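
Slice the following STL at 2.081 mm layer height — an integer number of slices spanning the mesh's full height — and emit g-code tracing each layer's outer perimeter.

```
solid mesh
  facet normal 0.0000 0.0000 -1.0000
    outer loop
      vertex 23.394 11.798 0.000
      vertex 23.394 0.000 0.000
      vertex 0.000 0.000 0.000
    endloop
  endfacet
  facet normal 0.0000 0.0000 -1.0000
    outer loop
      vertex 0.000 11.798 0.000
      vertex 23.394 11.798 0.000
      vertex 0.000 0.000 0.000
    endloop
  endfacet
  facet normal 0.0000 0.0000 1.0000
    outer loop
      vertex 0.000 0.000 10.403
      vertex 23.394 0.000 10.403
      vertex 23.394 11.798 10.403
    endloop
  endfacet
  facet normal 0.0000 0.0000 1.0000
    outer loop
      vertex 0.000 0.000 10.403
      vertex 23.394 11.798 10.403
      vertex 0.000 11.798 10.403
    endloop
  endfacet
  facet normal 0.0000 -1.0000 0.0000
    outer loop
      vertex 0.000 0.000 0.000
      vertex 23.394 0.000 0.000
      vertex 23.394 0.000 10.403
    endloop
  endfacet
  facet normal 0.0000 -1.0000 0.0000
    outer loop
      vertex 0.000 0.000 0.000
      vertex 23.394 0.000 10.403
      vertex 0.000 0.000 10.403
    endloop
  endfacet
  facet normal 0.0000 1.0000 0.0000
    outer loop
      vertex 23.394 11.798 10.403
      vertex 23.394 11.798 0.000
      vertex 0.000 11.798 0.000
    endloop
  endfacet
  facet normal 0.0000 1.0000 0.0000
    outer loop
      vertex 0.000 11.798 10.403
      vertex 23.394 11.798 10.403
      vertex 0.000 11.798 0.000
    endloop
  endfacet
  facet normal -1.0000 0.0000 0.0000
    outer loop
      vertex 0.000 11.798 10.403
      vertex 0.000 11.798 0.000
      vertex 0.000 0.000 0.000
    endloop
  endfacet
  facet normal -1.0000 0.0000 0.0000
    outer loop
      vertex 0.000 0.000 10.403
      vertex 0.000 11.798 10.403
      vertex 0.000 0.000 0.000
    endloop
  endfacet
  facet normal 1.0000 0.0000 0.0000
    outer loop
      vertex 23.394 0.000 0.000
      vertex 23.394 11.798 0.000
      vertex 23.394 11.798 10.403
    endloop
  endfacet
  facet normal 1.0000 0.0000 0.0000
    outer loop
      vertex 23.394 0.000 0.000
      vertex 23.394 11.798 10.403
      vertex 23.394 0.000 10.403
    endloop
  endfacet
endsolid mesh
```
; perimeter-only toolpath
G21 ; units = mm
G90 ; absolute positioning
G28 ; home
; layer 1
G0 Z2.081
G0 X0.000 Y0.000
G1 X23.394 Y0.000
G1 X23.394 Y11.798
G1 X0.000 Y11.798
G1 X0.000 Y0.000
; layer 2
G0 Z4.161
G0 X0.000 Y0.000
G1 X23.394 Y0.000
G1 X23.394 Y11.798
G1 X0.000 Y11.798
G1 X0.000 Y0.000
; layer 3
G0 Z6.242
G0 X0.000 Y0.000
G1 X23.394 Y0.000
G1 X23.394 Y11.798
G1 X0.000 Y11.798
G1 X0.000 Y0.000
; layer 4
G0 Z8.322
G0 X0.000 Y0.000
G1 X23.394 Y0.000
G1 X23.394 Y11.798
G1 X0.000 Y11.798
G1 X0.000 Y0.000
; layer 5
G0 Z10.403
G0 X0.000 Y0.000
G1 X23.394 Y0.000
G1 X23.394 Y11.798
G1 X0.000 Y11.798
G1 X0.000 Y0.000
M2 ; end

The solid is a rectangular box, roughly 23.4 × 11.8 mm footprint and 10.4 mm tall. Slicing at Δz = 2.081 mm — 5 equal slices spanning the solid's height, so layer i sits at z = i·h/5 — gives 5 non-empty perimeters. Each is a 4-segment closed polygon; G0 lifts to the layer z and rapids to the start vertex, then G1 traces the edges.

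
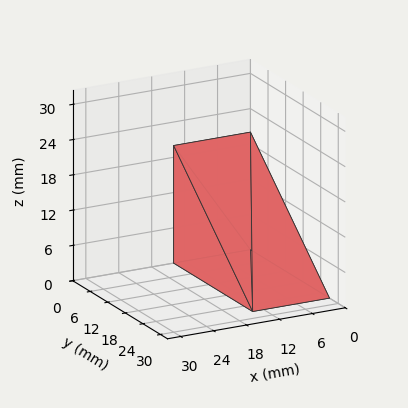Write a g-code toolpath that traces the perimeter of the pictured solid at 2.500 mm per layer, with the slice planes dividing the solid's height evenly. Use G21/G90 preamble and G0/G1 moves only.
Reading the render: the shape is a wedge (ramp): 14 × 27 mm base, rising to 20 mm along the y=0 edge and sloping linearly to z=0 at y=27 (dimensions read to the nearest mm from the axis ticks). For the g-code, the solid's height is divided into equal slices at the stated Δz and each level perimeter traced with G1 moves after a G0 lift.

; perimeter-only toolpath
G21 ; units = mm
G90 ; absolute positioning
G28 ; home
; layer 1
G0 Z2.500
G0 X0.000 Y0.000
G1 X14.000 Y0.000
G1 X14.000 Y23.625
G1 X0.000 Y23.625
G1 X0.000 Y0.000
; layer 2
G0 Z5.000
G0 X0.000 Y0.000
G1 X14.000 Y0.000
G1 X14.000 Y20.250
G1 X0.000 Y20.250
G1 X0.000 Y0.000
; layer 3
G0 Z7.500
G0 X0.000 Y0.000
G1 X14.000 Y0.000
G1 X14.000 Y16.875
G1 X0.000 Y16.875
G1 X0.000 Y0.000
; layer 4
G0 Z10.000
G0 X0.000 Y0.000
G1 X14.000 Y0.000
G1 X14.000 Y13.500
G1 X0.000 Y13.500
G1 X0.000 Y0.000
; layer 5
G0 Z12.500
G0 X0.000 Y0.000
G1 X14.000 Y0.000
G1 X14.000 Y10.125
G1 X0.000 Y10.125
G1 X0.000 Y0.000
; layer 6
G0 Z15.000
G0 X0.000 Y0.000
G1 X14.000 Y0.000
G1 X14.000 Y6.750
G1 X0.000 Y6.750
G1 X0.000 Y0.000
; layer 7
G0 Z17.500
G0 X0.000 Y0.000
G1 X14.000 Y0.000
G1 X14.000 Y3.375
G1 X0.000 Y3.375
G1 X0.000 Y0.000
M2 ; end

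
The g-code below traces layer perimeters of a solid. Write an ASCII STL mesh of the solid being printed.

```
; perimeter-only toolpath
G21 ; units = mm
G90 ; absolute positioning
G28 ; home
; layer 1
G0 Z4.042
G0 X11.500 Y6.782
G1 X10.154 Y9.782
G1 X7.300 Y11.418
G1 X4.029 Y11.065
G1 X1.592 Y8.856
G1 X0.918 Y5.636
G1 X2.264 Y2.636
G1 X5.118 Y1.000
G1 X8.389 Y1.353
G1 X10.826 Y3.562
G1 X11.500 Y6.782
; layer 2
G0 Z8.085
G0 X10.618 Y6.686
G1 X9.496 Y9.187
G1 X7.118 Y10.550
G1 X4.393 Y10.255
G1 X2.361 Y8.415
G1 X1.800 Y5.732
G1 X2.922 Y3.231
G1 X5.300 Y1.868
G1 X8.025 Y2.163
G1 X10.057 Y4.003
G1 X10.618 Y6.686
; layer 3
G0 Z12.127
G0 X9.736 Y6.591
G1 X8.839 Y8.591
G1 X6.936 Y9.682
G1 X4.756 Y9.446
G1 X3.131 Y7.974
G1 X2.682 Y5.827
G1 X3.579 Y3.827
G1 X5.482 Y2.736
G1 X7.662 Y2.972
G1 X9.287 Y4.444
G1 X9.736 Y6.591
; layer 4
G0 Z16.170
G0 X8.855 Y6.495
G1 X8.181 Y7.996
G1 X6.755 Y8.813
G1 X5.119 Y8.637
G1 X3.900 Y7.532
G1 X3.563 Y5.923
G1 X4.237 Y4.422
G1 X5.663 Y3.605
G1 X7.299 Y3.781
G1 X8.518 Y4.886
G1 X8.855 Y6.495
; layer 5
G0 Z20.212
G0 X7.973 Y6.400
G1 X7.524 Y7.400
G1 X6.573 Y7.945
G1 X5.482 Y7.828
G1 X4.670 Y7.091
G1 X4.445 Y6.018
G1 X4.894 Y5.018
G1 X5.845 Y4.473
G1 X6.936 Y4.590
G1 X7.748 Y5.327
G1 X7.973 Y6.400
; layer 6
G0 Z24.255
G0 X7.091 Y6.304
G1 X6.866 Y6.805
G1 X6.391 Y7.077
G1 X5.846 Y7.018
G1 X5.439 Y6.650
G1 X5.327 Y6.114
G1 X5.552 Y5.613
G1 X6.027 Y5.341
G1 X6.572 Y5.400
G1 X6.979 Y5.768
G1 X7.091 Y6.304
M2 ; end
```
solid part
  facet normal 0.0000 0.0000 -1.0000
    outer loop
      vertex 7.482 12.286 0.000
      vertex 10.811 10.378 0.000
      vertex 12.382 6.877 0.000
    endloop
  endfacet
  facet normal 0.0000 0.0000 -1.0000
    outer loop
      vertex 3.666 11.874 0.000
      vertex 7.482 12.286 0.000
      vertex 12.382 6.877 0.000
    endloop
  endfacet
  facet normal 0.0000 0.0000 -1.0000
    outer loop
      vertex 0.822 9.297 0.000
      vertex 3.666 11.874 0.000
      vertex 12.382 6.877 0.000
    endloop
  endfacet
  facet normal 0.0000 0.0000 -1.0000
    outer loop
      vertex 0.036 5.541 0.000
      vertex 0.822 9.297 0.000
      vertex 12.382 6.877 0.000
    endloop
  endfacet
  facet normal 0.0000 0.0000 -1.0000
    outer loop
      vertex 1.607 2.040 0.000
      vertex 0.036 5.541 0.000
      vertex 12.382 6.877 0.000
    endloop
  endfacet
  facet normal 0.0000 0.0000 -1.0000
    outer loop
      vertex 4.936 0.132 0.000
      vertex 1.607 2.040 0.000
      vertex 12.382 6.877 0.000
    endloop
  endfacet
  facet normal 0.0000 0.0000 -1.0000
    outer loop
      vertex 8.752 0.544 0.000
      vertex 4.936 0.132 0.000
      vertex 12.382 6.877 0.000
    endloop
  endfacet
  facet normal 0.0000 0.0000 -1.0000
    outer loop
      vertex 11.596 3.121 0.000
      vertex 8.752 0.544 0.000
      vertex 12.382 6.877 0.000
    endloop
  endfacet
  facet normal 0.8931 0.4008 0.2043
    outer loop
      vertex 12.382 6.877 0.000
      vertex 10.811 10.378 0.000
      vertex 6.209 6.209 28.297
    endloop
  endfacet
  facet normal 0.4868 0.8493 0.2043
    outer loop
      vertex 10.811 10.378 0.000
      vertex 7.482 12.286 0.000
      vertex 6.209 6.209 28.297
    endloop
  endfacet
  facet normal -0.1051 0.9733 0.2043
    outer loop
      vertex 7.482 12.286 0.000
      vertex 3.666 11.874 0.000
      vertex 6.209 6.209 28.297
    endloop
  endfacet
  facet normal -0.6573 0.7254 0.2043
    outer loop
      vertex 3.666 11.874 0.000
      vertex 0.822 9.297 0.000
      vertex 6.209 6.209 28.297
    endloop
  endfacet
  facet normal -0.9582 0.2005 0.2043
    outer loop
      vertex 0.822 9.297 0.000
      vertex 0.036 5.541 0.000
      vertex 6.209 6.209 28.297
    endloop
  endfacet
  facet normal -0.8931 -0.4008 0.2043
    outer loop
      vertex 0.036 5.541 0.000
      vertex 1.607 2.040 0.000
      vertex 6.209 6.209 28.297
    endloop
  endfacet
  facet normal -0.4868 -0.8493 0.2043
    outer loop
      vertex 1.607 2.040 0.000
      vertex 4.936 0.132 0.000
      vertex 6.209 6.209 28.297
    endloop
  endfacet
  facet normal 0.1051 -0.9733 0.2043
    outer loop
      vertex 4.936 0.132 0.000
      vertex 8.752 0.544 0.000
      vertex 6.209 6.209 28.297
    endloop
  endfacet
  facet normal 0.6573 -0.7254 0.2043
    outer loop
      vertex 8.752 0.544 0.000
      vertex 11.596 3.121 0.000
      vertex 6.209 6.209 28.297
    endloop
  endfacet
  facet normal 0.9582 -0.2005 0.2043
    outer loop
      vertex 11.596 3.121 0.000
      vertex 12.382 6.877 0.000
      vertex 6.209 6.209 28.297
    endloop
  endfacet
endsolid part

The G0 Z moves step by Δz≈4.042 mm. The G1 loops shrink linearly with z, so the solid tapers from its base footprint up to z≈28.3. Closing with a flat bottom cap and the tapered top and triangulating gives 18 facets — a regular 10-sided pyramid, base circumscribed radius ≈ 6.21 mm, apex at z ≈ 28.3 mm.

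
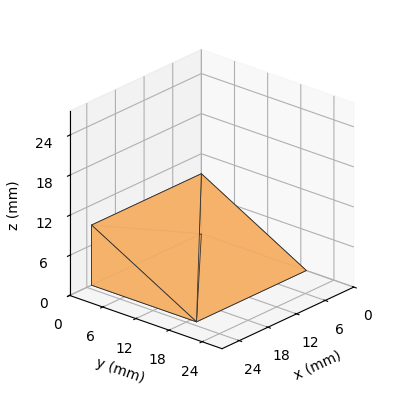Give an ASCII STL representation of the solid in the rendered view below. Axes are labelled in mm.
Reading the render: the shape is a wedge (ramp): 23 × 19 mm base, rising to 9 mm along the y=0 edge and sloping linearly to z=0 at y=19 (dimensions read to the nearest mm from the axis ticks). For the STL, each face is triangulated and given an outward normal.

solid part
  facet normal 0.0000 0.0000 -1.0000
    outer loop
      vertex 23.00 19.00 0.00
      vertex 23.00 0.00 0.00
      vertex 0.00 0.00 0.00
    endloop
  endfacet
  facet normal 0.0000 0.0000 -1.0000
    outer loop
      vertex 0.00 19.00 0.00
      vertex 23.00 19.00 0.00
      vertex 0.00 0.00 0.00
    endloop
  endfacet
  facet normal 0.0000 -1.0000 0.0000
    outer loop
      vertex 0.00 0.00 0.00
      vertex 23.00 0.00 0.00
      vertex 23.00 0.00 9.00
    endloop
  endfacet
  facet normal 0.0000 -1.0000 0.0000
    outer loop
      vertex 0.00 0.00 0.00
      vertex 23.00 0.00 9.00
      vertex 0.00 0.00 9.00
    endloop
  endfacet
  facet normal 0.0000 0.4281 0.9037
    outer loop
      vertex 0.00 0.00 9.00
      vertex 23.00 0.00 9.00
      vertex 23.00 19.00 0.00
    endloop
  endfacet
  facet normal 0.0000 0.4281 0.9037
    outer loop
      vertex 0.00 0.00 9.00
      vertex 23.00 19.00 0.00
      vertex 0.00 19.00 0.00
    endloop
  endfacet
  facet normal -1.0000 0.0000 0.0000
    outer loop
      vertex 0.00 0.00 9.00
      vertex 0.00 19.00 0.00
      vertex 0.00 0.00 0.00
    endloop
  endfacet
  facet normal 1.0000 0.0000 0.0000
    outer loop
      vertex 23.00 0.00 0.00
      vertex 23.00 19.00 0.00
      vertex 23.00 0.00 9.00
    endloop
  endfacet
endsolid part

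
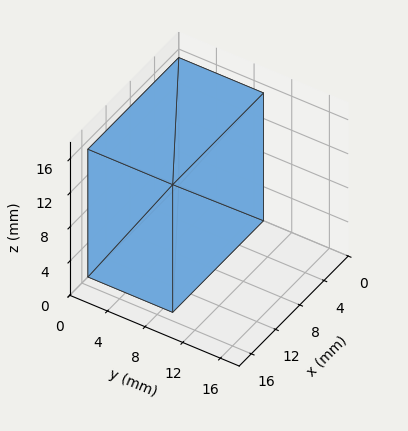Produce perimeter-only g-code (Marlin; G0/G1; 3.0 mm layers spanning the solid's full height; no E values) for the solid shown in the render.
Reading the render: the shape is a rectangular box, roughly 15 × 9 mm footprint and 15 mm tall (dimensions read to the nearest mm from the axis ticks). For the g-code, the solid's height is divided into equal slices at the stated Δz and each level perimeter traced with G1 moves after a G0 lift.

; perimeter-only toolpath
G21 ; units = mm
G90 ; absolute positioning
G28 ; home
; layer 1
G0 Z3.0
G0 X0.0 Y0.0
G1 X15.0 Y0.0
G1 X15.0 Y9.0
G1 X0.0 Y9.0
G1 X0.0 Y0.0
; layer 2
G0 Z6.0
G0 X0.0 Y0.0
G1 X15.0 Y0.0
G1 X15.0 Y9.0
G1 X0.0 Y9.0
G1 X0.0 Y0.0
; layer 3
G0 Z9.0
G0 X0.0 Y0.0
G1 X15.0 Y0.0
G1 X15.0 Y9.0
G1 X0.0 Y9.0
G1 X0.0 Y0.0
; layer 4
G0 Z12.0
G0 X0.0 Y0.0
G1 X15.0 Y0.0
G1 X15.0 Y9.0
G1 X0.0 Y9.0
G1 X0.0 Y0.0
; layer 5
G0 Z15.0
G0 X0.0 Y0.0
G1 X15.0 Y0.0
G1 X15.0 Y9.0
G1 X0.0 Y9.0
G1 X0.0 Y0.0
M2 ; end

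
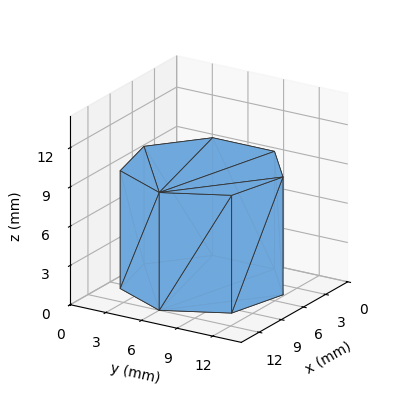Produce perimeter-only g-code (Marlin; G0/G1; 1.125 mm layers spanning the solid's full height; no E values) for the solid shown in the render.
Reading the render: the shape is a regular 7-sided prism (a cylinder approximated with 7 flat sides), circumscribed radius ≈ 6 mm, height ≈ 9 mm (dimensions read to the nearest mm from the axis ticks). For the g-code, the solid's height is divided into equal slices at the stated Δz and each level perimeter traced with G1 moves after a G0 lift.

; perimeter-only toolpath
G21 ; units = mm
G90 ; absolute positioning
G28 ; home
; layer 1
G0 Z1.125
G0 X12.000 Y6.000
G1 X9.741 Y10.691
G1 X4.665 Y11.850
G1 X0.594 Y8.603
G1 X0.594 Y3.397
G1 X4.665 Y0.150
G1 X9.741 Y1.309
G1 X12.000 Y6.000
; layer 2
G0 Z2.250
G0 X12.000 Y6.000
G1 X9.741 Y10.691
G1 X4.665 Y11.850
G1 X0.594 Y8.603
G1 X0.594 Y3.397
G1 X4.665 Y0.150
G1 X9.741 Y1.309
G1 X12.000 Y6.000
; layer 3
G0 Z3.375
G0 X12.000 Y6.000
G1 X9.741 Y10.691
G1 X4.665 Y11.850
G1 X0.594 Y8.603
G1 X0.594 Y3.397
G1 X4.665 Y0.150
G1 X9.741 Y1.309
G1 X12.000 Y6.000
; layer 4
G0 Z4.500
G0 X12.000 Y6.000
G1 X9.741 Y10.691
G1 X4.665 Y11.850
G1 X0.594 Y8.603
G1 X0.594 Y3.397
G1 X4.665 Y0.150
G1 X9.741 Y1.309
G1 X12.000 Y6.000
; layer 5
G0 Z5.625
G0 X12.000 Y6.000
G1 X9.741 Y10.691
G1 X4.665 Y11.850
G1 X0.594 Y8.603
G1 X0.594 Y3.397
G1 X4.665 Y0.150
G1 X9.741 Y1.309
G1 X12.000 Y6.000
; layer 6
G0 Z6.750
G0 X12.000 Y6.000
G1 X9.741 Y10.691
G1 X4.665 Y11.850
G1 X0.594 Y8.603
G1 X0.594 Y3.397
G1 X4.665 Y0.150
G1 X9.741 Y1.309
G1 X12.000 Y6.000
; layer 7
G0 Z7.875
G0 X12.000 Y6.000
G1 X9.741 Y10.691
G1 X4.665 Y11.850
G1 X0.594 Y8.603
G1 X0.594 Y3.397
G1 X4.665 Y0.150
G1 X9.741 Y1.309
G1 X12.000 Y6.000
; layer 8
G0 Z9.000
G0 X12.000 Y6.000
G1 X9.741 Y10.691
G1 X4.665 Y11.850
G1 X0.594 Y8.603
G1 X0.594 Y3.397
G1 X4.665 Y0.150
G1 X9.741 Y1.309
G1 X12.000 Y6.000
M2 ; end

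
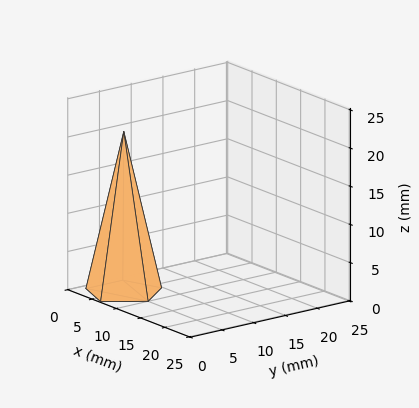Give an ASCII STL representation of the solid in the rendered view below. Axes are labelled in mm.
Reading the render: the shape is a regular 5-sided pyramid, base circumscribed radius ≈ 5 mm, apex at z ≈ 21 mm (dimensions read to the nearest mm from the axis ticks). For the STL, each face is triangulated and given an outward normal.

solid part
  facet normal 0.0000 0.0000 -1.0000
    outer loop
      vertex 1.0 7.9 0.0
      vertex 6.5 9.8 0.0
      vertex 10.0 5.0 0.0
    endloop
  endfacet
  facet normal 0.0000 0.0000 -1.0000
    outer loop
      vertex 1.0 2.1 0.0
      vertex 1.0 7.9 0.0
      vertex 10.0 5.0 0.0
    endloop
  endfacet
  facet normal 0.0000 0.0000 -1.0000
    outer loop
      vertex 6.5 0.2 0.0
      vertex 1.0 2.1 0.0
      vertex 10.0 5.0 0.0
    endloop
  endfacet
  facet normal 0.7935 0.5786 0.1889
    outer loop
      vertex 10.0 5.0 0.0
      vertex 6.5 9.8 0.0
      vertex 5.0 5.0 21.0
    endloop
  endfacet
  facet normal -0.3206 0.9281 0.1892
    outer loop
      vertex 6.5 9.8 0.0
      vertex 1.0 7.9 0.0
      vertex 5.0 5.0 21.0
    endloop
  endfacet
  facet normal -0.9823 0.0000 0.1871
    outer loop
      vertex 1.0 7.9 0.0
      vertex 1.0 2.1 0.0
      vertex 5.0 5.0 21.0
    endloop
  endfacet
  facet normal -0.3206 -0.9281 0.1892
    outer loop
      vertex 1.0 2.1 0.0
      vertex 6.5 0.2 0.0
      vertex 5.0 5.0 21.0
    endloop
  endfacet
  facet normal 0.7935 -0.5786 0.1889
    outer loop
      vertex 6.5 0.2 0.0
      vertex 10.0 5.0 0.0
      vertex 5.0 5.0 21.0
    endloop
  endfacet
endsolid part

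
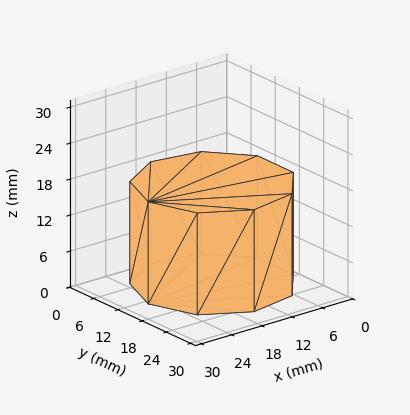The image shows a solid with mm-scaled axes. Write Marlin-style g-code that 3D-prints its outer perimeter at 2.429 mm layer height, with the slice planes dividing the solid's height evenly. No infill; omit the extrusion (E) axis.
Reading the render: the shape is a regular 9-sided prism (a cylinder approximated with 9 flat sides), circumscribed radius ≈ 13 mm, height ≈ 17 mm (dimensions read to the nearest mm from the axis ticks). For the g-code, the solid's height is divided into equal slices at the stated Δz and each level perimeter traced with G1 moves after a G0 lift.

; perimeter-only toolpath
G21 ; units = mm
G90 ; absolute positioning
G28 ; home
; layer 1
G0 Z2.429
G0 X26.000 Y13.000
G1 X22.959 Y21.356
G1 X15.257 Y25.803
G1 X6.500 Y24.258
G1 X0.784 Y17.446
G1 X0.784 Y8.554
G1 X6.500 Y1.742
G1 X15.257 Y0.197
G1 X22.959 Y4.644
G1 X26.000 Y13.000
; layer 2
G0 Z4.857
G0 X26.000 Y13.000
G1 X22.959 Y21.356
G1 X15.257 Y25.803
G1 X6.500 Y24.258
G1 X0.784 Y17.446
G1 X0.784 Y8.554
G1 X6.500 Y1.742
G1 X15.257 Y0.197
G1 X22.959 Y4.644
G1 X26.000 Y13.000
; layer 3
G0 Z7.286
G0 X26.000 Y13.000
G1 X22.959 Y21.356
G1 X15.257 Y25.803
G1 X6.500 Y24.258
G1 X0.784 Y17.446
G1 X0.784 Y8.554
G1 X6.500 Y1.742
G1 X15.257 Y0.197
G1 X22.959 Y4.644
G1 X26.000 Y13.000
; layer 4
G0 Z9.714
G0 X26.000 Y13.000
G1 X22.959 Y21.356
G1 X15.257 Y25.803
G1 X6.500 Y24.258
G1 X0.784 Y17.446
G1 X0.784 Y8.554
G1 X6.500 Y1.742
G1 X15.257 Y0.197
G1 X22.959 Y4.644
G1 X26.000 Y13.000
; layer 5
G0 Z12.143
G0 X26.000 Y13.000
G1 X22.959 Y21.356
G1 X15.257 Y25.803
G1 X6.500 Y24.258
G1 X0.784 Y17.446
G1 X0.784 Y8.554
G1 X6.500 Y1.742
G1 X15.257 Y0.197
G1 X22.959 Y4.644
G1 X26.000 Y13.000
; layer 6
G0 Z14.571
G0 X26.000 Y13.000
G1 X22.959 Y21.356
G1 X15.257 Y25.803
G1 X6.500 Y24.258
G1 X0.784 Y17.446
G1 X0.784 Y8.554
G1 X6.500 Y1.742
G1 X15.257 Y0.197
G1 X22.959 Y4.644
G1 X26.000 Y13.000
; layer 7
G0 Z17.000
G0 X26.000 Y13.000
G1 X22.959 Y21.356
G1 X15.257 Y25.803
G1 X6.500 Y24.258
G1 X0.784 Y17.446
G1 X0.784 Y8.554
G1 X6.500 Y1.742
G1 X15.257 Y0.197
G1 X22.959 Y4.644
G1 X26.000 Y13.000
M2 ; end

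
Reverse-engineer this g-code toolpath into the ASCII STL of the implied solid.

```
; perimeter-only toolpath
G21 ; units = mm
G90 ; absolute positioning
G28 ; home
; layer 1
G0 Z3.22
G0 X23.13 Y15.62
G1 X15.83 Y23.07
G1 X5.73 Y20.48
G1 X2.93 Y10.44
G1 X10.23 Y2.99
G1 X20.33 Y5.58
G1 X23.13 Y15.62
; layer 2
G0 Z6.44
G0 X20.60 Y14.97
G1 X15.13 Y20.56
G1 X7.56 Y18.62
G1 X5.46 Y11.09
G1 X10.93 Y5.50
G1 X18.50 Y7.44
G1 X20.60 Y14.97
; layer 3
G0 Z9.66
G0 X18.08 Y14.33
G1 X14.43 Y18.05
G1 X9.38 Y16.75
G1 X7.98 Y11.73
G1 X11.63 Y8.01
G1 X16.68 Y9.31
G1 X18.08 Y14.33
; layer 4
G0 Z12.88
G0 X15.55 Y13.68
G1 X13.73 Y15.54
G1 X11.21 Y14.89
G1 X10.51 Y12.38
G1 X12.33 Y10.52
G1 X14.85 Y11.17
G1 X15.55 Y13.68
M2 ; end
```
solid part
  facet normal 0.0000 0.0000 -1.0000
    outer loop
      vertex 3.91 22.34 0.00
      vertex 16.53 25.58 0.00
      vertex 25.65 16.27 0.00
    endloop
  endfacet
  facet normal 0.0000 0.0000 -1.0000
    outer loop
      vertex 0.41 9.79 0.00
      vertex 3.91 22.34 0.00
      vertex 25.65 16.27 0.00
    endloop
  endfacet
  facet normal 0.0000 0.0000 -1.0000
    outer loop
      vertex 9.53 0.48 0.00
      vertex 0.41 9.79 0.00
      vertex 25.65 16.27 0.00
    endloop
  endfacet
  facet normal 0.0000 0.0000 -1.0000
    outer loop
      vertex 22.15 3.72 0.00
      vertex 9.53 0.48 0.00
      vertex 25.65 16.27 0.00
    endloop
  endfacet
  facet normal 0.5850 0.5731 0.5739
    outer loop
      vertex 25.65 16.27 0.00
      vertex 16.53 25.58 0.00
      vertex 13.03 13.03 16.10
    endloop
  endfacet
  facet normal -0.2036 0.7931 0.5740
    outer loop
      vertex 16.53 25.58 0.00
      vertex 3.91 22.34 0.00
      vertex 13.03 13.03 16.10
    endloop
  endfacet
  facet normal -0.7888 0.2200 0.5740
    outer loop
      vertex 3.91 22.34 0.00
      vertex 0.41 9.79 0.00
      vertex 13.03 13.03 16.10
    endloop
  endfacet
  facet normal -0.5850 -0.5731 0.5739
    outer loop
      vertex 0.41 9.79 0.00
      vertex 9.53 0.48 0.00
      vertex 13.03 13.03 16.10
    endloop
  endfacet
  facet normal 0.2036 -0.7931 0.5740
    outer loop
      vertex 9.53 0.48 0.00
      vertex 22.15 3.72 0.00
      vertex 13.03 13.03 16.10
    endloop
  endfacet
  facet normal 0.7888 -0.2200 0.5740
    outer loop
      vertex 22.15 3.72 0.00
      vertex 25.65 16.27 0.00
      vertex 13.03 13.03 16.10
    endloop
  endfacet
endsolid part

The G0 Z moves step by Δz≈3.22 mm. The G1 loops shrink linearly with z, so the solid tapers from its base footprint up to z≈16.1. Closing with a flat bottom cap and the tapered top and triangulating gives 10 facets — a regular 6-sided pyramid, base circumscribed radius ≈ 13 mm, apex at z ≈ 16.1 mm.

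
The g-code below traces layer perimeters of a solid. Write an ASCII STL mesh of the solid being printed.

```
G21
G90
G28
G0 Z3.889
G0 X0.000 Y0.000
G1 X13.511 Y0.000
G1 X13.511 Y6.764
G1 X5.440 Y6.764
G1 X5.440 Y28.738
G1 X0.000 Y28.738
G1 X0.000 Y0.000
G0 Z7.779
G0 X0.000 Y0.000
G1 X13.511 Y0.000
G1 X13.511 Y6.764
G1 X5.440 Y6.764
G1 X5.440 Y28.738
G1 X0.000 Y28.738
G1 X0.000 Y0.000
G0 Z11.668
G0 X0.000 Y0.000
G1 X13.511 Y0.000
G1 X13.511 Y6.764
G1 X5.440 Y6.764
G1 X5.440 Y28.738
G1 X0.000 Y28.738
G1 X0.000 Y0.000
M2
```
solid part
  facet normal 0.0000 0.0000 -1.0000
    outer loop
      vertex 13.511 6.764 0.000
      vertex 13.511 0.000 0.000
      vertex 0.000 0.000 0.000
    endloop
  endfacet
  facet normal 0.0000 0.0000 -1.0000
    outer loop
      vertex 5.440 6.764 0.000
      vertex 13.511 6.764 0.000
      vertex 0.000 0.000 0.000
    endloop
  endfacet
  facet normal 0.0000 0.0000 -1.0000
    outer loop
      vertex 5.440 28.738 0.000
      vertex 5.440 6.764 0.000
      vertex 0.000 0.000 0.000
    endloop
  endfacet
  facet normal 0.0000 0.0000 -1.0000
    outer loop
      vertex 0.000 28.738 0.000
      vertex 5.440 28.738 0.000
      vertex 0.000 0.000 0.000
    endloop
  endfacet
  facet normal 0.0000 0.0000 1.0000
    outer loop
      vertex 0.000 0.000 11.668
      vertex 13.511 0.000 11.668
      vertex 13.511 6.764 11.668
    endloop
  endfacet
  facet normal 0.0000 0.0000 1.0000
    outer loop
      vertex 0.000 0.000 11.668
      vertex 13.511 6.764 11.668
      vertex 5.440 6.764 11.668
    endloop
  endfacet
  facet normal 0.0000 0.0000 1.0000
    outer loop
      vertex 0.000 0.000 11.668
      vertex 5.440 6.764 11.668
      vertex 5.440 28.738 11.668
    endloop
  endfacet
  facet normal 0.0000 0.0000 1.0000
    outer loop
      vertex 0.000 0.000 11.668
      vertex 5.440 28.738 11.668
      vertex 0.000 28.738 11.668
    endloop
  endfacet
  facet normal 0.0000 -1.0000 0.0000
    outer loop
      vertex 0.000 0.000 0.000
      vertex 13.511 0.000 0.000
      vertex 13.511 0.000 11.668
    endloop
  endfacet
  facet normal 0.0000 -1.0000 0.0000
    outer loop
      vertex 0.000 0.000 0.000
      vertex 13.511 0.000 11.668
      vertex 0.000 0.000 11.668
    endloop
  endfacet
  facet normal 1.0000 0.0000 0.0000
    outer loop
      vertex 13.511 0.000 0.000
      vertex 13.511 6.764 0.000
      vertex 13.511 6.764 11.668
    endloop
  endfacet
  facet normal 1.0000 0.0000 0.0000
    outer loop
      vertex 13.511 0.000 0.000
      vertex 13.511 6.764 11.668
      vertex 13.511 0.000 11.668
    endloop
  endfacet
  facet normal 0.0000 1.0000 0.0000
    outer loop
      vertex 13.511 6.764 0.000
      vertex 5.440 6.764 0.000
      vertex 5.440 6.764 11.668
    endloop
  endfacet
  facet normal 0.0000 1.0000 0.0000
    outer loop
      vertex 13.511 6.764 0.000
      vertex 5.440 6.764 11.668
      vertex 13.511 6.764 11.668
    endloop
  endfacet
  facet normal 1.0000 0.0000 0.0000
    outer loop
      vertex 5.440 6.764 0.000
      vertex 5.440 28.738 0.000
      vertex 5.440 28.738 11.668
    endloop
  endfacet
  facet normal 1.0000 0.0000 0.0000
    outer loop
      vertex 5.440 6.764 0.000
      vertex 5.440 28.738 11.668
      vertex 5.440 6.764 11.668
    endloop
  endfacet
  facet normal 0.0000 1.0000 0.0000
    outer loop
      vertex 5.440 28.738 0.000
      vertex 0.000 28.738 0.000
      vertex 0.000 28.738 11.668
    endloop
  endfacet
  facet normal 0.0000 1.0000 0.0000
    outer loop
      vertex 5.440 28.738 0.000
      vertex 0.000 28.738 11.668
      vertex 5.440 28.738 11.668
    endloop
  endfacet
  facet normal -1.0000 0.0000 0.0000
    outer loop
      vertex 0.000 28.738 0.000
      vertex 0.000 0.000 0.000
      vertex 0.000 0.000 11.668
    endloop
  endfacet
  facet normal -1.0000 0.0000 0.0000
    outer loop
      vertex 0.000 28.738 0.000
      vertex 0.000 0.000 11.668
      vertex 0.000 28.738 11.668
    endloop
  endfacet
endsolid part

The G0 Z moves step by Δz≈3.889 mm. Every layer's G1 loop is the same polygon, so the solid is a straight extrusion of it from z=0 to z≈11.7. Closing with flat bottom and top caps and triangulating gives 20 facets — an L-shaped prism: outer 13.5 × 28.7 mm, arm thicknesses ≈ 6.76 mm (horizontal) and 5.44 mm (vertical), extruded 11.7 mm in z.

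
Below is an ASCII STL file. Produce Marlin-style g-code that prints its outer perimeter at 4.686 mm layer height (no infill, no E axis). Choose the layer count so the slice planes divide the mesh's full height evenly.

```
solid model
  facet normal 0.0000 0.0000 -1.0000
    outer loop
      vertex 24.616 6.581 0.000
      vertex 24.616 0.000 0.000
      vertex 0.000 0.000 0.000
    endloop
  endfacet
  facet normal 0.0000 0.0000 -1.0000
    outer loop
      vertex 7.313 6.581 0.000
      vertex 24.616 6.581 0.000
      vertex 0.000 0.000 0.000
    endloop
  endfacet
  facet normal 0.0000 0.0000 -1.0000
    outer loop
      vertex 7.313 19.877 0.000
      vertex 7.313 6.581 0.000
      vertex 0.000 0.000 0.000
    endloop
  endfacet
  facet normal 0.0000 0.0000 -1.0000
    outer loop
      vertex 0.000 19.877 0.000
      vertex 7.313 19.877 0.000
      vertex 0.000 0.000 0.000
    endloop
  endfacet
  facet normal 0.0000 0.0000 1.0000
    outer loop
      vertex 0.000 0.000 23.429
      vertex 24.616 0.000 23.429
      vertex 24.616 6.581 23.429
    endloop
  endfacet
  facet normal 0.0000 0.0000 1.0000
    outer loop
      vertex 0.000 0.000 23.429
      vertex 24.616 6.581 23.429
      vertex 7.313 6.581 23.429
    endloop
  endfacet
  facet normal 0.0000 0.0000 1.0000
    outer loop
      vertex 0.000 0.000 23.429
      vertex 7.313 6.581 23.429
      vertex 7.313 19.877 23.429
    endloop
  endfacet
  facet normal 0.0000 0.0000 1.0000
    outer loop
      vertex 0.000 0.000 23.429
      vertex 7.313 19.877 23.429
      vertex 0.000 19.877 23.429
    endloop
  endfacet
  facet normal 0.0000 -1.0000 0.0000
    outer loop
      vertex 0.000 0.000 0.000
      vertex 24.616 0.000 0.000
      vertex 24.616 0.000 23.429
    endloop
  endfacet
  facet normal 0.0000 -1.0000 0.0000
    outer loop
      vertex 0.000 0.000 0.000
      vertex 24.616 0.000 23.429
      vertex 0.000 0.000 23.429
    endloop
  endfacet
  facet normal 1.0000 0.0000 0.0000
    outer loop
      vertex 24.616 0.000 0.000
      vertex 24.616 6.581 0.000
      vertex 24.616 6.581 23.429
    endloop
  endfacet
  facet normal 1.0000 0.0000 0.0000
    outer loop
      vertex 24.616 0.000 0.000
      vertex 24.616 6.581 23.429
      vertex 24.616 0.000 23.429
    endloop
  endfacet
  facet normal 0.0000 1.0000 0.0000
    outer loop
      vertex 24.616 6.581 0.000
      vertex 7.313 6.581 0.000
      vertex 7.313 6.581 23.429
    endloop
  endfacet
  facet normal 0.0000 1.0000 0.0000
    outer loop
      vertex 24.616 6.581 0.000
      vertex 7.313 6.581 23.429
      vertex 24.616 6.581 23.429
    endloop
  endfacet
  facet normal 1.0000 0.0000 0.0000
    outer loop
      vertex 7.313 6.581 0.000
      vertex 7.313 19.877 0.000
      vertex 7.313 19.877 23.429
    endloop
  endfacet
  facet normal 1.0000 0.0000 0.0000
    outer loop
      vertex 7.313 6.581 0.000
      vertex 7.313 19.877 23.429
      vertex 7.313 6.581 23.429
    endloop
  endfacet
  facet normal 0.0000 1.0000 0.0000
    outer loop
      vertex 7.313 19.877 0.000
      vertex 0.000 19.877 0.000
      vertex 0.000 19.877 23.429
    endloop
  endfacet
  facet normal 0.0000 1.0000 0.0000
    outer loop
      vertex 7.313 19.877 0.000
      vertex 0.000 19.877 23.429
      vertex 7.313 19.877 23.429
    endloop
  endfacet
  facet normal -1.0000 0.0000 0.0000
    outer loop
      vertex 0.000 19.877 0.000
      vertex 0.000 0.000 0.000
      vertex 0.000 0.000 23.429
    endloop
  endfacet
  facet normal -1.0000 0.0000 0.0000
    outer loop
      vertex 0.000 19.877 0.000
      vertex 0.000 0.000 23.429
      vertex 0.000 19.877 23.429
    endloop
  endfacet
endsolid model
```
; perimeter-only toolpath
G21 ; units = mm
G90 ; absolute positioning
G28 ; home
; layer 1
G0 Z4.686
G0 X0.000 Y0.000
G1 X24.616 Y0.000
G1 X24.616 Y6.581
G1 X7.313 Y6.581
G1 X7.313 Y19.877
G1 X0.000 Y19.877
G1 X0.000 Y0.000
; layer 2
G0 Z9.372
G0 X0.000 Y0.000
G1 X24.616 Y0.000
G1 X24.616 Y6.581
G1 X7.313 Y6.581
G1 X7.313 Y19.877
G1 X0.000 Y19.877
G1 X0.000 Y0.000
; layer 3
G0 Z14.057
G0 X0.000 Y0.000
G1 X24.616 Y0.000
G1 X24.616 Y6.581
G1 X7.313 Y6.581
G1 X7.313 Y19.877
G1 X0.000 Y19.877
G1 X0.000 Y0.000
; layer 4
G0 Z18.743
G0 X0.000 Y0.000
G1 X24.616 Y0.000
G1 X24.616 Y6.581
G1 X7.313 Y6.581
G1 X7.313 Y19.877
G1 X0.000 Y19.877
G1 X0.000 Y0.000
; layer 5
G0 Z23.429
G0 X0.000 Y0.000
G1 X24.616 Y0.000
G1 X24.616 Y6.581
G1 X7.313 Y6.581
G1 X7.313 Y19.877
G1 X0.000 Y19.877
G1 X0.000 Y0.000
M2 ; end

The solid is an L-shaped prism: outer 24.6 × 19.9 mm, arm thicknesses ≈ 6.58 mm (horizontal) and 7.31 mm (vertical), extruded 23.4 mm in z. Slicing at Δz = 4.686 mm — 5 equal slices spanning the solid's height, so layer i sits at z = i·h/5 — gives 5 non-empty perimeters. Each is a 6-segment closed polygon; G0 lifts to the layer z and rapids to the start vertex, then G1 traces the edges.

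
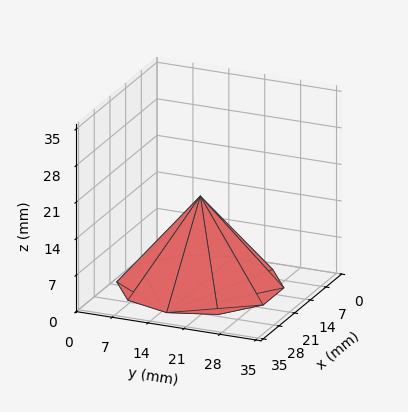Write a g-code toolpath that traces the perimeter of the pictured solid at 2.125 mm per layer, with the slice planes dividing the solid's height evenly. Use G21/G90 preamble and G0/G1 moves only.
Reading the render: the shape is a regular 10-sided pyramid, base circumscribed radius ≈ 15 mm, apex at z ≈ 17 mm (dimensions read to the nearest mm from the axis ticks). For the g-code, the solid's height is divided into equal slices at the stated Δz and each level perimeter traced with G1 moves after a G0 lift.

; perimeter-only toolpath
G21 ; units = mm
G90 ; absolute positioning
G28 ; home
; layer 1
G0 Z2.125
G0 X28.125 Y15.000
G1 X25.618 Y22.715
G1 X19.056 Y27.483
G1 X10.944 Y27.483
G1 X4.382 Y22.715
G1 X1.875 Y15.000
G1 X4.382 Y7.285
G1 X10.944 Y2.517
G1 X19.056 Y2.517
G1 X25.618 Y7.285
G1 X28.125 Y15.000
; layer 2
G0 Z4.250
G0 X26.250 Y15.000
G1 X24.101 Y21.613
G1 X18.476 Y25.700
G1 X11.524 Y25.700
G1 X5.899 Y21.613
G1 X3.750 Y15.000
G1 X5.899 Y8.387
G1 X11.524 Y4.300
G1 X18.476 Y4.300
G1 X24.101 Y8.387
G1 X26.250 Y15.000
; layer 3
G0 Z6.375
G0 X24.375 Y15.000
G1 X22.584 Y20.511
G1 X17.897 Y23.916
G1 X12.103 Y23.916
G1 X7.416 Y20.511
G1 X5.625 Y15.000
G1 X7.416 Y9.489
G1 X12.103 Y6.084
G1 X17.897 Y6.084
G1 X22.584 Y9.489
G1 X24.375 Y15.000
; layer 4
G0 Z8.500
G0 X22.500 Y15.000
G1 X21.068 Y19.409
G1 X17.318 Y22.133
G1 X12.683 Y22.133
G1 X8.933 Y19.409
G1 X7.500 Y15.000
G1 X8.933 Y10.591
G1 X12.683 Y7.867
G1 X17.318 Y7.867
G1 X21.068 Y10.591
G1 X22.500 Y15.000
; layer 5
G0 Z10.625
G0 X20.625 Y15.000
G1 X19.551 Y18.306
G1 X16.738 Y20.350
G1 X13.262 Y20.350
G1 X10.449 Y18.306
G1 X9.375 Y15.000
G1 X10.449 Y11.694
G1 X13.262 Y9.650
G1 X16.738 Y9.650
G1 X19.551 Y11.694
G1 X20.625 Y15.000
; layer 6
G0 Z12.750
G0 X18.750 Y15.000
G1 X18.034 Y17.204
G1 X16.159 Y18.566
G1 X13.841 Y18.566
G1 X11.966 Y17.204
G1 X11.250 Y15.000
G1 X11.966 Y12.796
G1 X13.841 Y11.434
G1 X16.159 Y11.434
G1 X18.034 Y12.796
G1 X18.750 Y15.000
; layer 7
G0 Z14.875
G0 X16.875 Y15.000
G1 X16.517 Y16.102
G1 X15.579 Y16.783
G1 X14.421 Y16.783
G1 X13.483 Y16.102
G1 X13.125 Y15.000
G1 X13.483 Y13.898
G1 X14.421 Y13.217
G1 X15.579 Y13.217
G1 X16.517 Y13.898
G1 X16.875 Y15.000
M2 ; end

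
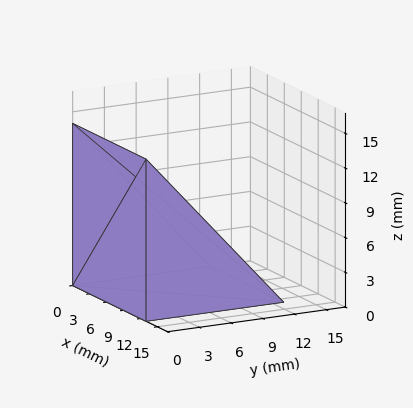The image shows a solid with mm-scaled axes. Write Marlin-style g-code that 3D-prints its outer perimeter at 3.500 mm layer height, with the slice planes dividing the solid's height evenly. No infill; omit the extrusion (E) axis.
Reading the render: the shape is a wedge (ramp): 13 × 13 mm base, rising to 14 mm along the y=0 edge and sloping linearly to z=0 at y=13 (dimensions read to the nearest mm from the axis ticks). For the g-code, the solid's height is divided into equal slices at the stated Δz and each level perimeter traced with G1 moves after a G0 lift.

; perimeter-only toolpath
G21 ; units = mm
G90 ; absolute positioning
G28 ; home
; layer 1
G0 Z3.500
G0 X0.000 Y0.000
G1 X13.000 Y0.000
G1 X13.000 Y9.750
G1 X0.000 Y9.750
G1 X0.000 Y0.000
; layer 2
G0 Z7.000
G0 X0.000 Y0.000
G1 X13.000 Y0.000
G1 X13.000 Y6.500
G1 X0.000 Y6.500
G1 X0.000 Y0.000
; layer 3
G0 Z10.500
G0 X0.000 Y0.000
G1 X13.000 Y0.000
G1 X13.000 Y3.250
G1 X0.000 Y3.250
G1 X0.000 Y0.000
M2 ; end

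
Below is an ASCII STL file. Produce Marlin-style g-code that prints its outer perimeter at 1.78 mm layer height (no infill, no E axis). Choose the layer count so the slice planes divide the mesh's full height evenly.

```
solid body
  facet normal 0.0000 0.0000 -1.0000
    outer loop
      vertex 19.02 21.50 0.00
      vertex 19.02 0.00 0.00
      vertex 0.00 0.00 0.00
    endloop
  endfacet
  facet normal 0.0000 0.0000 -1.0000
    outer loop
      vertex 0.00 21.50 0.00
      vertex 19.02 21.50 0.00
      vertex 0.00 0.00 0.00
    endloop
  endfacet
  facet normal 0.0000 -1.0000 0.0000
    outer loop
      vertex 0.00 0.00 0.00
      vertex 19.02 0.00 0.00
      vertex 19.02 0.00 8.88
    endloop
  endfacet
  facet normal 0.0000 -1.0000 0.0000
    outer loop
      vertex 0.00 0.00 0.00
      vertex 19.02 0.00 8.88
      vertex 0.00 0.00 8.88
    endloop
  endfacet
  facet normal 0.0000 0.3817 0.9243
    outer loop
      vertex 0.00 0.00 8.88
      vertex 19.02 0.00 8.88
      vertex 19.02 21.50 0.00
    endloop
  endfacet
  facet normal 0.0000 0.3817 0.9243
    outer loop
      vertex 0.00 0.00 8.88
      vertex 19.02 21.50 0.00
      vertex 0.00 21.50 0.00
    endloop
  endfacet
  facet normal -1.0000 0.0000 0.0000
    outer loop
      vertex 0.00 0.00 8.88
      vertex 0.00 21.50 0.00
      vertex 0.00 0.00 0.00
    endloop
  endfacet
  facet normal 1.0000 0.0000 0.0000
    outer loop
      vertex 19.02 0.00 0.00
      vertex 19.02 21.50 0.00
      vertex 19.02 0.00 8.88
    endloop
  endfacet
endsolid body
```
; perimeter-only toolpath
G21 ; units = mm
G90 ; absolute positioning
G28 ; home
; layer 1
G0 Z1.78
G0 X0.00 Y0.00
G1 X19.02 Y0.00
G1 X19.02 Y17.20
G1 X0.00 Y17.20
G1 X0.00 Y0.00
; layer 2
G0 Z3.55
G0 X0.00 Y0.00
G1 X19.02 Y0.00
G1 X19.02 Y12.90
G1 X0.00 Y12.90
G1 X0.00 Y0.00
; layer 3
G0 Z5.33
G0 X0.00 Y0.00
G1 X19.02 Y0.00
G1 X19.02 Y8.60
G1 X0.00 Y8.60
G1 X0.00 Y0.00
; layer 4
G0 Z7.10
G0 X0.00 Y0.00
G1 X19.02 Y0.00
G1 X19.02 Y4.30
G1 X0.00 Y4.30
G1 X0.00 Y0.00
M2 ; end

The solid is a wedge (ramp): 19 × 21.5 mm base, rising to 8.88 mm along the y=0 edge and sloping linearly to z=0 at y=21.5. Slicing at Δz = 1.78 mm — 5 equal slices spanning the solid's height, so layer i sits at z = i·h/5 — gives 4 non-empty perimeters. Each is a 4-segment closed polygon; G0 lifts to the layer z and rapids to the start vertex, then G1 traces the edges. The cross-section shrinks linearly with z (the slice at the apex is degenerate and omitted).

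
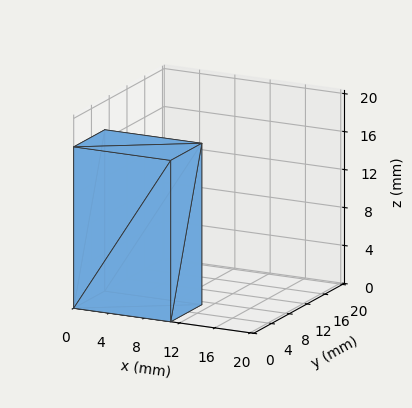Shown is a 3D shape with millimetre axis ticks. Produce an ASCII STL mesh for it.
Reading the render: the shape is a rectangular box, roughly 11 × 7 mm footprint and 17 mm tall (dimensions read to the nearest mm from the axis ticks). For the STL, each face is triangulated and given an outward normal.

solid part
  facet normal 0.0000 0.0000 -1.0000
    outer loop
      vertex 11.00 7.00 0.00
      vertex 11.00 0.00 0.00
      vertex 0.00 0.00 0.00
    endloop
  endfacet
  facet normal 0.0000 0.0000 -1.0000
    outer loop
      vertex 0.00 7.00 0.00
      vertex 11.00 7.00 0.00
      vertex 0.00 0.00 0.00
    endloop
  endfacet
  facet normal 0.0000 0.0000 1.0000
    outer loop
      vertex 0.00 0.00 17.00
      vertex 11.00 0.00 17.00
      vertex 11.00 7.00 17.00
    endloop
  endfacet
  facet normal 0.0000 0.0000 1.0000
    outer loop
      vertex 0.00 0.00 17.00
      vertex 11.00 7.00 17.00
      vertex 0.00 7.00 17.00
    endloop
  endfacet
  facet normal 0.0000 -1.0000 0.0000
    outer loop
      vertex 0.00 0.00 0.00
      vertex 11.00 0.00 0.00
      vertex 11.00 0.00 17.00
    endloop
  endfacet
  facet normal 0.0000 -1.0000 0.0000
    outer loop
      vertex 0.00 0.00 0.00
      vertex 11.00 0.00 17.00
      vertex 0.00 0.00 17.00
    endloop
  endfacet
  facet normal 0.0000 1.0000 0.0000
    outer loop
      vertex 11.00 7.00 17.00
      vertex 11.00 7.00 0.00
      vertex 0.00 7.00 0.00
    endloop
  endfacet
  facet normal 0.0000 1.0000 0.0000
    outer loop
      vertex 0.00 7.00 17.00
      vertex 11.00 7.00 17.00
      vertex 0.00 7.00 0.00
    endloop
  endfacet
  facet normal -1.0000 0.0000 0.0000
    outer loop
      vertex 0.00 7.00 17.00
      vertex 0.00 7.00 0.00
      vertex 0.00 0.00 0.00
    endloop
  endfacet
  facet normal -1.0000 0.0000 0.0000
    outer loop
      vertex 0.00 0.00 17.00
      vertex 0.00 7.00 17.00
      vertex 0.00 0.00 0.00
    endloop
  endfacet
  facet normal 1.0000 0.0000 0.0000
    outer loop
      vertex 11.00 0.00 0.00
      vertex 11.00 7.00 0.00
      vertex 11.00 7.00 17.00
    endloop
  endfacet
  facet normal 1.0000 0.0000 0.0000
    outer loop
      vertex 11.00 0.00 0.00
      vertex 11.00 7.00 17.00
      vertex 11.00 0.00 17.00
    endloop
  endfacet
endsolid part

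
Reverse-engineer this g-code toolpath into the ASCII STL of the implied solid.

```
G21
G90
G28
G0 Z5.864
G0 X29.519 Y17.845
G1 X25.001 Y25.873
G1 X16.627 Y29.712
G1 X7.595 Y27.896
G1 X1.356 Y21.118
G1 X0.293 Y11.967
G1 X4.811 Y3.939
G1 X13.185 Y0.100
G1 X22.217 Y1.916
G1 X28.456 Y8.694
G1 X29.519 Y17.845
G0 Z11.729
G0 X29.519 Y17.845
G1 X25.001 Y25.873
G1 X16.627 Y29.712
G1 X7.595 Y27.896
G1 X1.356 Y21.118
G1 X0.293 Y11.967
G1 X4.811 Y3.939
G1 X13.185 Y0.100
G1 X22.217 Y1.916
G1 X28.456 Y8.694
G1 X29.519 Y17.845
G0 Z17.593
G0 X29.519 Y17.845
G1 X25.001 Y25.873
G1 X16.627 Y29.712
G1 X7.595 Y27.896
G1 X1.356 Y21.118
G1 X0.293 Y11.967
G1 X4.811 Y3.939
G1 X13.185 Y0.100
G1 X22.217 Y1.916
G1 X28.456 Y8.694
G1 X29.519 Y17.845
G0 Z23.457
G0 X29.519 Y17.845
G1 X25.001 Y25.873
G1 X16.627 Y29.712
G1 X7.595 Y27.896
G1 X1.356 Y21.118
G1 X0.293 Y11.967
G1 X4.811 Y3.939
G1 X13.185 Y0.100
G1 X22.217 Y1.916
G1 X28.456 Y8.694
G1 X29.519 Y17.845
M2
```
solid part
  facet normal 0.0000 0.0000 -1.0000
    outer loop
      vertex 16.627 29.712 0.000
      vertex 25.001 25.873 0.000
      vertex 29.519 17.845 0.000
    endloop
  endfacet
  facet normal 0.0000 0.0000 -1.0000
    outer loop
      vertex 7.595 27.896 0.000
      vertex 16.627 29.712 0.000
      vertex 29.519 17.845 0.000
    endloop
  endfacet
  facet normal 0.0000 0.0000 -1.0000
    outer loop
      vertex 1.356 21.118 0.000
      vertex 7.595 27.896 0.000
      vertex 29.519 17.845 0.000
    endloop
  endfacet
  facet normal 0.0000 0.0000 -1.0000
    outer loop
      vertex 0.293 11.967 0.000
      vertex 1.356 21.118 0.000
      vertex 29.519 17.845 0.000
    endloop
  endfacet
  facet normal 0.0000 0.0000 -1.0000
    outer loop
      vertex 4.811 3.939 0.000
      vertex 0.293 11.967 0.000
      vertex 29.519 17.845 0.000
    endloop
  endfacet
  facet normal 0.0000 0.0000 -1.0000
    outer loop
      vertex 13.185 0.100 0.000
      vertex 4.811 3.939 0.000
      vertex 29.519 17.845 0.000
    endloop
  endfacet
  facet normal 0.0000 0.0000 -1.0000
    outer loop
      vertex 22.217 1.916 0.000
      vertex 13.185 0.100 0.000
      vertex 29.519 17.845 0.000
    endloop
  endfacet
  facet normal 0.0000 0.0000 -1.0000
    outer loop
      vertex 28.456 8.694 0.000
      vertex 22.217 1.916 0.000
      vertex 29.519 17.845 0.000
    endloop
  endfacet
  facet normal 0.0000 0.0000 1.0000
    outer loop
      vertex 29.519 17.845 23.457
      vertex 25.001 25.873 23.457
      vertex 16.627 29.712 23.457
    endloop
  endfacet
  facet normal 0.0000 0.0000 1.0000
    outer loop
      vertex 29.519 17.845 23.457
      vertex 16.627 29.712 23.457
      vertex 7.595 27.896 23.457
    endloop
  endfacet
  facet normal 0.0000 0.0000 1.0000
    outer loop
      vertex 29.519 17.845 23.457
      vertex 7.595 27.896 23.457
      vertex 1.356 21.118 23.457
    endloop
  endfacet
  facet normal 0.0000 0.0000 1.0000
    outer loop
      vertex 29.519 17.845 23.457
      vertex 1.356 21.118 23.457
      vertex 0.293 11.967 23.457
    endloop
  endfacet
  facet normal 0.0000 0.0000 1.0000
    outer loop
      vertex 29.519 17.845 23.457
      vertex 0.293 11.967 23.457
      vertex 4.811 3.939 23.457
    endloop
  endfacet
  facet normal 0.0000 0.0000 1.0000
    outer loop
      vertex 29.519 17.845 23.457
      vertex 4.811 3.939 23.457
      vertex 13.185 0.100 23.457
    endloop
  endfacet
  facet normal 0.0000 0.0000 1.0000
    outer loop
      vertex 29.519 17.845 23.457
      vertex 13.185 0.100 23.457
      vertex 22.217 1.916 23.457
    endloop
  endfacet
  facet normal 0.0000 0.0000 1.0000
    outer loop
      vertex 29.519 17.845 23.457
      vertex 22.217 1.916 23.457
      vertex 28.456 8.694 23.457
    endloop
  endfacet
  facet normal 0.8715 0.4904 0.0000
    outer loop
      vertex 29.519 17.845 0.000
      vertex 25.001 25.873 0.000
      vertex 25.001 25.873 23.457
    endloop
  endfacet
  facet normal 0.8715 0.4904 0.0000
    outer loop
      vertex 29.519 17.845 0.000
      vertex 25.001 25.873 23.457
      vertex 29.519 17.845 23.457
    endloop
  endfacet
  facet normal 0.4167 0.9090 0.0000
    outer loop
      vertex 25.001 25.873 0.000
      vertex 16.627 29.712 0.000
      vertex 16.627 29.712 23.457
    endloop
  endfacet
  facet normal 0.4167 0.9090 0.0000
    outer loop
      vertex 25.001 25.873 0.000
      vertex 16.627 29.712 23.457
      vertex 25.001 25.873 23.457
    endloop
  endfacet
  facet normal -0.1971 0.9804 0.0000
    outer loop
      vertex 16.627 29.712 0.000
      vertex 7.595 27.896 0.000
      vertex 7.595 27.896 23.457
    endloop
  endfacet
  facet normal -0.1971 0.9804 0.0000
    outer loop
      vertex 16.627 29.712 0.000
      vertex 7.595 27.896 23.457
      vertex 16.627 29.712 23.457
    endloop
  endfacet
  facet normal -0.7358 0.6772 0.0000
    outer loop
      vertex 7.595 27.896 0.000
      vertex 1.356 21.118 0.000
      vertex 1.356 21.118 23.457
    endloop
  endfacet
  facet normal -0.7358 0.6772 0.0000
    outer loop
      vertex 7.595 27.896 0.000
      vertex 1.356 21.118 23.457
      vertex 7.595 27.896 23.457
    endloop
  endfacet
  facet normal -0.9933 0.1154 0.0000
    outer loop
      vertex 1.356 21.118 0.000
      vertex 0.293 11.967 0.000
      vertex 0.293 11.967 23.457
    endloop
  endfacet
  facet normal -0.9933 0.1154 0.0000
    outer loop
      vertex 1.356 21.118 0.000
      vertex 0.293 11.967 23.457
      vertex 1.356 21.118 23.457
    endloop
  endfacet
  facet normal -0.8715 -0.4904 0.0000
    outer loop
      vertex 0.293 11.967 0.000
      vertex 4.811 3.939 0.000
      vertex 4.811 3.939 23.457
    endloop
  endfacet
  facet normal -0.8715 -0.4904 0.0000
    outer loop
      vertex 0.293 11.967 0.000
      vertex 4.811 3.939 23.457
      vertex 0.293 11.967 23.457
    endloop
  endfacet
  facet normal -0.4167 -0.9090 0.0000
    outer loop
      vertex 4.811 3.939 0.000
      vertex 13.185 0.100 0.000
      vertex 13.185 0.100 23.457
    endloop
  endfacet
  facet normal -0.4167 -0.9090 0.0000
    outer loop
      vertex 4.811 3.939 0.000
      vertex 13.185 0.100 23.457
      vertex 4.811 3.939 23.457
    endloop
  endfacet
  facet normal 0.1971 -0.9804 0.0000
    outer loop
      vertex 13.185 0.100 0.000
      vertex 22.217 1.916 0.000
      vertex 22.217 1.916 23.457
    endloop
  endfacet
  facet normal 0.1971 -0.9804 0.0000
    outer loop
      vertex 13.185 0.100 0.000
      vertex 22.217 1.916 23.457
      vertex 13.185 0.100 23.457
    endloop
  endfacet
  facet normal 0.7358 -0.6772 0.0000
    outer loop
      vertex 22.217 1.916 0.000
      vertex 28.456 8.694 0.000
      vertex 28.456 8.694 23.457
    endloop
  endfacet
  facet normal 0.7358 -0.6772 0.0000
    outer loop
      vertex 22.217 1.916 0.000
      vertex 28.456 8.694 23.457
      vertex 22.217 1.916 23.457
    endloop
  endfacet
  facet normal 0.9933 -0.1154 0.0000
    outer loop
      vertex 28.456 8.694 0.000
      vertex 29.519 17.845 0.000
      vertex 29.519 17.845 23.457
    endloop
  endfacet
  facet normal 0.9933 -0.1154 0.0000
    outer loop
      vertex 28.456 8.694 0.000
      vertex 29.519 17.845 23.457
      vertex 28.456 8.694 23.457
    endloop
  endfacet
endsolid part

The G0 Z moves step by Δz≈5.864 mm. Every layer's G1 loop is the same polygon, so the solid is a straight extrusion of it from z=0 to z≈23.5. Closing with flat bottom and top caps and triangulating gives 36 facets — a regular 10-sided prism (a cylinder approximated with 10 flat sides), circumscribed radius ≈ 14.9 mm, height ≈ 23.5 mm.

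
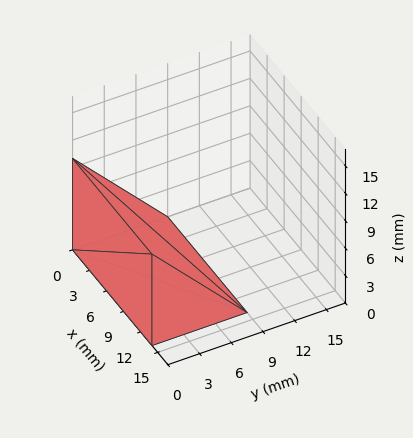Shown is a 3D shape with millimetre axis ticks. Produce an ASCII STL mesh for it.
Reading the render: the shape is a wedge (ramp): 14 × 9 mm base, rising to 10 mm along the y=0 edge and sloping linearly to z=0 at y=9 (dimensions read to the nearest mm from the axis ticks). For the STL, each face is triangulated and given an outward normal.

solid part
  facet normal 0.0000 0.0000 -1.0000
    outer loop
      vertex 14.000 9.000 0.000
      vertex 14.000 0.000 0.000
      vertex 0.000 0.000 0.000
    endloop
  endfacet
  facet normal 0.0000 0.0000 -1.0000
    outer loop
      vertex 0.000 9.000 0.000
      vertex 14.000 9.000 0.000
      vertex 0.000 0.000 0.000
    endloop
  endfacet
  facet normal 0.0000 -1.0000 0.0000
    outer loop
      vertex 0.000 0.000 0.000
      vertex 14.000 0.000 0.000
      vertex 14.000 0.000 10.000
    endloop
  endfacet
  facet normal 0.0000 -1.0000 0.0000
    outer loop
      vertex 0.000 0.000 0.000
      vertex 14.000 0.000 10.000
      vertex 0.000 0.000 10.000
    endloop
  endfacet
  facet normal 0.0000 0.7433 0.6690
    outer loop
      vertex 0.000 0.000 10.000
      vertex 14.000 0.000 10.000
      vertex 14.000 9.000 0.000
    endloop
  endfacet
  facet normal 0.0000 0.7433 0.6690
    outer loop
      vertex 0.000 0.000 10.000
      vertex 14.000 9.000 0.000
      vertex 0.000 9.000 0.000
    endloop
  endfacet
  facet normal -1.0000 0.0000 0.0000
    outer loop
      vertex 0.000 0.000 10.000
      vertex 0.000 9.000 0.000
      vertex 0.000 0.000 0.000
    endloop
  endfacet
  facet normal 1.0000 0.0000 0.0000
    outer loop
      vertex 14.000 0.000 0.000
      vertex 14.000 9.000 0.000
      vertex 14.000 0.000 10.000
    endloop
  endfacet
endsolid part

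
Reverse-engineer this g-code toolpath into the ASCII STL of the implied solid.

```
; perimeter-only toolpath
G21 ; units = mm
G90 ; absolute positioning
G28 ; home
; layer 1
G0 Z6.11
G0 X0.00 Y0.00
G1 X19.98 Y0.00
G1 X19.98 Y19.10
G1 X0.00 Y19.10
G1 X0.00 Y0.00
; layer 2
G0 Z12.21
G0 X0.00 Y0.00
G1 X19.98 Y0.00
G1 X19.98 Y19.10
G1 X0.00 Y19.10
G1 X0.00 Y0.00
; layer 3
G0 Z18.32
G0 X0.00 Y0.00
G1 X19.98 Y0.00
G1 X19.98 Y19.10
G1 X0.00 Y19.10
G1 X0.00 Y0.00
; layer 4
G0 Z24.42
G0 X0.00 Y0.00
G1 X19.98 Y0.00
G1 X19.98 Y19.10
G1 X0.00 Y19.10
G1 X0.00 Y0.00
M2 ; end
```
solid part
  facet normal 0.0000 0.0000 -1.0000
    outer loop
      vertex 19.98 19.10 0.00
      vertex 19.98 0.00 0.00
      vertex 0.00 0.00 0.00
    endloop
  endfacet
  facet normal 0.0000 0.0000 -1.0000
    outer loop
      vertex 0.00 19.10 0.00
      vertex 19.98 19.10 0.00
      vertex 0.00 0.00 0.00
    endloop
  endfacet
  facet normal 0.0000 0.0000 1.0000
    outer loop
      vertex 0.00 0.00 24.42
      vertex 19.98 0.00 24.42
      vertex 19.98 19.10 24.42
    endloop
  endfacet
  facet normal 0.0000 0.0000 1.0000
    outer loop
      vertex 0.00 0.00 24.42
      vertex 19.98 19.10 24.42
      vertex 0.00 19.10 24.42
    endloop
  endfacet
  facet normal 0.0000 -1.0000 0.0000
    outer loop
      vertex 0.00 0.00 0.00
      vertex 19.98 0.00 0.00
      vertex 19.98 0.00 24.42
    endloop
  endfacet
  facet normal 0.0000 -1.0000 0.0000
    outer loop
      vertex 0.00 0.00 0.00
      vertex 19.98 0.00 24.42
      vertex 0.00 0.00 24.42
    endloop
  endfacet
  facet normal 0.0000 1.0000 0.0000
    outer loop
      vertex 19.98 19.10 24.42
      vertex 19.98 19.10 0.00
      vertex 0.00 19.10 0.00
    endloop
  endfacet
  facet normal 0.0000 1.0000 0.0000
    outer loop
      vertex 0.00 19.10 24.42
      vertex 19.98 19.10 24.42
      vertex 0.00 19.10 0.00
    endloop
  endfacet
  facet normal -1.0000 0.0000 0.0000
    outer loop
      vertex 0.00 19.10 24.42
      vertex 0.00 19.10 0.00
      vertex 0.00 0.00 0.00
    endloop
  endfacet
  facet normal -1.0000 0.0000 0.0000
    outer loop
      vertex 0.00 0.00 24.42
      vertex 0.00 19.10 24.42
      vertex 0.00 0.00 0.00
    endloop
  endfacet
  facet normal 1.0000 0.0000 0.0000
    outer loop
      vertex 19.98 0.00 0.00
      vertex 19.98 19.10 0.00
      vertex 19.98 19.10 24.42
    endloop
  endfacet
  facet normal 1.0000 0.0000 0.0000
    outer loop
      vertex 19.98 0.00 0.00
      vertex 19.98 19.10 24.42
      vertex 19.98 0.00 24.42
    endloop
  endfacet
endsolid part

The G0 Z moves step by Δz≈6.11 mm. Every layer's G1 loop is the same polygon, so the solid is a straight extrusion of it from z=0 to z≈24.4. Closing with flat bottom and top caps and triangulating gives 12 facets — a rectangular box, roughly 20 × 19.1 mm footprint and 24.4 mm tall.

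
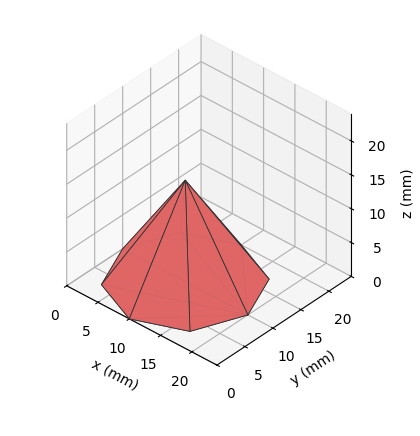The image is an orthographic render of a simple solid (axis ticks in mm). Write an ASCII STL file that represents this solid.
Reading the render: the shape is a regular 8-sided pyramid, base circumscribed radius ≈ 10 mm, apex at z ≈ 15 mm (dimensions read to the nearest mm from the axis ticks). For the STL, each face is triangulated and given an outward normal.

solid part
  facet normal 0.0000 0.0000 -1.0000
    outer loop
      vertex 10.00 20.00 0.00
      vertex 17.07 17.07 0.00
      vertex 20.00 10.00 0.00
    endloop
  endfacet
  facet normal 0.0000 0.0000 -1.0000
    outer loop
      vertex 2.93 17.07 0.00
      vertex 10.00 20.00 0.00
      vertex 20.00 10.00 0.00
    endloop
  endfacet
  facet normal 0.0000 0.0000 -1.0000
    outer loop
      vertex 0.00 10.00 0.00
      vertex 2.93 17.07 0.00
      vertex 20.00 10.00 0.00
    endloop
  endfacet
  facet normal 0.0000 0.0000 -1.0000
    outer loop
      vertex 2.93 2.93 0.00
      vertex 0.00 10.00 0.00
      vertex 20.00 10.00 0.00
    endloop
  endfacet
  facet normal 0.0000 0.0000 -1.0000
    outer loop
      vertex 10.00 0.00 0.00
      vertex 2.93 2.93 0.00
      vertex 20.00 10.00 0.00
    endloop
  endfacet
  facet normal 0.0000 0.0000 -1.0000
    outer loop
      vertex 17.07 2.93 0.00
      vertex 10.00 0.00 0.00
      vertex 20.00 10.00 0.00
    endloop
  endfacet
  facet normal 0.7866 0.3260 0.5244
    outer loop
      vertex 20.00 10.00 0.00
      vertex 17.07 17.07 0.00
      vertex 10.00 10.00 15.00
    endloop
  endfacet
  facet normal 0.3260 0.7866 0.5244
    outer loop
      vertex 17.07 17.07 0.00
      vertex 10.00 20.00 0.00
      vertex 10.00 10.00 15.00
    endloop
  endfacet
  facet normal -0.3260 0.7866 0.5244
    outer loop
      vertex 10.00 20.00 0.00
      vertex 2.93 17.07 0.00
      vertex 10.00 10.00 15.00
    endloop
  endfacet
  facet normal -0.7866 0.3260 0.5244
    outer loop
      vertex 2.93 17.07 0.00
      vertex 0.00 10.00 0.00
      vertex 10.00 10.00 15.00
    endloop
  endfacet
  facet normal -0.7866 -0.3260 0.5244
    outer loop
      vertex 0.00 10.00 0.00
      vertex 2.93 2.93 0.00
      vertex 10.00 10.00 15.00
    endloop
  endfacet
  facet normal -0.3260 -0.7866 0.5244
    outer loop
      vertex 2.93 2.93 0.00
      vertex 10.00 0.00 0.00
      vertex 10.00 10.00 15.00
    endloop
  endfacet
  facet normal 0.3260 -0.7866 0.5244
    outer loop
      vertex 10.00 0.00 0.00
      vertex 17.07 2.93 0.00
      vertex 10.00 10.00 15.00
    endloop
  endfacet
  facet normal 0.7866 -0.3260 0.5244
    outer loop
      vertex 17.07 2.93 0.00
      vertex 20.00 10.00 0.00
      vertex 10.00 10.00 15.00
    endloop
  endfacet
endsolid part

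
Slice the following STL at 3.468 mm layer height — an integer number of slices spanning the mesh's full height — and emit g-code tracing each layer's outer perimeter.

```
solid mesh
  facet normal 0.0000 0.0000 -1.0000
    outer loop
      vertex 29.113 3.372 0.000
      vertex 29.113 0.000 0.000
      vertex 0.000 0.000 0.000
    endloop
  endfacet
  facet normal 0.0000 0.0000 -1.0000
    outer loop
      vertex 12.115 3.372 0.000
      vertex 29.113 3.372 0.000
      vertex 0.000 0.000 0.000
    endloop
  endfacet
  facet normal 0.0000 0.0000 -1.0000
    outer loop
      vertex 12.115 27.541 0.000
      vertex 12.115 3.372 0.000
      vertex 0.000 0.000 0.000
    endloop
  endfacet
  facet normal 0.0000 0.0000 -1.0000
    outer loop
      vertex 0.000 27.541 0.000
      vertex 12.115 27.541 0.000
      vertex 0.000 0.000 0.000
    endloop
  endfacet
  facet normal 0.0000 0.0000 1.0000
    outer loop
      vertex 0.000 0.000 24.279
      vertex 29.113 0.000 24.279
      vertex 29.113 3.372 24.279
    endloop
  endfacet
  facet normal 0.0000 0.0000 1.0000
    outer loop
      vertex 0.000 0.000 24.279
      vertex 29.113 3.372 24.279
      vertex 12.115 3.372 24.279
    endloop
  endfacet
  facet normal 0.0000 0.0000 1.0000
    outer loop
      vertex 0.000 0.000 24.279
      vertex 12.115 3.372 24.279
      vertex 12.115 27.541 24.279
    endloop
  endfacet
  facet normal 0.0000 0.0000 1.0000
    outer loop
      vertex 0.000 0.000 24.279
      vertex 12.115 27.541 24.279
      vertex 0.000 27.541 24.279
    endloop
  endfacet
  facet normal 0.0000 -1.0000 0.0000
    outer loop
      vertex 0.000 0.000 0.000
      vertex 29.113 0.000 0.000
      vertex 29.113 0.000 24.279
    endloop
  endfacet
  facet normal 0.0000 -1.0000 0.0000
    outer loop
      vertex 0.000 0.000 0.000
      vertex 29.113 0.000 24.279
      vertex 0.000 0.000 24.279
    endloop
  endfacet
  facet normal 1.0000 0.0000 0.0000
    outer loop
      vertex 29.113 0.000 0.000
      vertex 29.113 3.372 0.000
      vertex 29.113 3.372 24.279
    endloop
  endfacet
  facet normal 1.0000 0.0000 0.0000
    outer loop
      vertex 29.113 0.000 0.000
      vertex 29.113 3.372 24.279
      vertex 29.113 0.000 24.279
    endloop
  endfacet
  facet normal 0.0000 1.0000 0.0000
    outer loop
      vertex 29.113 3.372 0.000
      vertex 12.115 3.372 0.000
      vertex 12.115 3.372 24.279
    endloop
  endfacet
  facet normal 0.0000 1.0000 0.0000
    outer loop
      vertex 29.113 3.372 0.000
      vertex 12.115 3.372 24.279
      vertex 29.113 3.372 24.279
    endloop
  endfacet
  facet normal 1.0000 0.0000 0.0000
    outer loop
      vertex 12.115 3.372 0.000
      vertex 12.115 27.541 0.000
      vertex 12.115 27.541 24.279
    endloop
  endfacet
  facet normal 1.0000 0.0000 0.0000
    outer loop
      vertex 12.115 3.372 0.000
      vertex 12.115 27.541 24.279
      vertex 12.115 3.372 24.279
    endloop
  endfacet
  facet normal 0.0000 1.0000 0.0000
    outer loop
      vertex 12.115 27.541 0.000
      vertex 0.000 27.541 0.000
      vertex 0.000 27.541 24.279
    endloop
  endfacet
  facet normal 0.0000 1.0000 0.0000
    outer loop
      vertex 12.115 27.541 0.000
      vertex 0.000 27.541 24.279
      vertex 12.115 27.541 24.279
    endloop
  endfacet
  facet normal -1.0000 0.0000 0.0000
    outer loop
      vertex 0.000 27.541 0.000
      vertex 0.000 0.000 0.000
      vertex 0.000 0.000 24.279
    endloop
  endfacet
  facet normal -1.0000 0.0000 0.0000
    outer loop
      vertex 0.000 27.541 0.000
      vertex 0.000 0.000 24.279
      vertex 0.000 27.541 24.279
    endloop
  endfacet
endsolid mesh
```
; perimeter-only toolpath
G21 ; units = mm
G90 ; absolute positioning
G28 ; home
; layer 1
G0 Z3.468
G0 X0.000 Y0.000
G1 X29.113 Y0.000
G1 X29.113 Y3.372
G1 X12.115 Y3.372
G1 X12.115 Y27.541
G1 X0.000 Y27.541
G1 X0.000 Y0.000
; layer 2
G0 Z6.937
G0 X0.000 Y0.000
G1 X29.113 Y0.000
G1 X29.113 Y3.372
G1 X12.115 Y3.372
G1 X12.115 Y27.541
G1 X0.000 Y27.541
G1 X0.000 Y0.000
; layer 3
G0 Z10.405
G0 X0.000 Y0.000
G1 X29.113 Y0.000
G1 X29.113 Y3.372
G1 X12.115 Y3.372
G1 X12.115 Y27.541
G1 X0.000 Y27.541
G1 X0.000 Y0.000
; layer 4
G0 Z13.874
G0 X0.000 Y0.000
G1 X29.113 Y0.000
G1 X29.113 Y3.372
G1 X12.115 Y3.372
G1 X12.115 Y27.541
G1 X0.000 Y27.541
G1 X0.000 Y0.000
; layer 5
G0 Z17.342
G0 X0.000 Y0.000
G1 X29.113 Y0.000
G1 X29.113 Y3.372
G1 X12.115 Y3.372
G1 X12.115 Y27.541
G1 X0.000 Y27.541
G1 X0.000 Y0.000
; layer 6
G0 Z20.811
G0 X0.000 Y0.000
G1 X29.113 Y0.000
G1 X29.113 Y3.372
G1 X12.115 Y3.372
G1 X12.115 Y27.541
G1 X0.000 Y27.541
G1 X0.000 Y0.000
; layer 7
G0 Z24.279
G0 X0.000 Y0.000
G1 X29.113 Y0.000
G1 X29.113 Y3.372
G1 X12.115 Y3.372
G1 X12.115 Y27.541
G1 X0.000 Y27.541
G1 X0.000 Y0.000
M2 ; end

The solid is an L-shaped prism: outer 29.1 × 27.5 mm, arm thicknesses ≈ 3.37 mm (horizontal) and 12.1 mm (vertical), extruded 24.3 mm in z. Slicing at Δz = 3.468 mm — 7 equal slices spanning the solid's height, so layer i sits at z = i·h/7 — gives 7 non-empty perimeters. Each is a 6-segment closed polygon; G0 lifts to the layer z and rapids to the start vertex, then G1 traces the edges.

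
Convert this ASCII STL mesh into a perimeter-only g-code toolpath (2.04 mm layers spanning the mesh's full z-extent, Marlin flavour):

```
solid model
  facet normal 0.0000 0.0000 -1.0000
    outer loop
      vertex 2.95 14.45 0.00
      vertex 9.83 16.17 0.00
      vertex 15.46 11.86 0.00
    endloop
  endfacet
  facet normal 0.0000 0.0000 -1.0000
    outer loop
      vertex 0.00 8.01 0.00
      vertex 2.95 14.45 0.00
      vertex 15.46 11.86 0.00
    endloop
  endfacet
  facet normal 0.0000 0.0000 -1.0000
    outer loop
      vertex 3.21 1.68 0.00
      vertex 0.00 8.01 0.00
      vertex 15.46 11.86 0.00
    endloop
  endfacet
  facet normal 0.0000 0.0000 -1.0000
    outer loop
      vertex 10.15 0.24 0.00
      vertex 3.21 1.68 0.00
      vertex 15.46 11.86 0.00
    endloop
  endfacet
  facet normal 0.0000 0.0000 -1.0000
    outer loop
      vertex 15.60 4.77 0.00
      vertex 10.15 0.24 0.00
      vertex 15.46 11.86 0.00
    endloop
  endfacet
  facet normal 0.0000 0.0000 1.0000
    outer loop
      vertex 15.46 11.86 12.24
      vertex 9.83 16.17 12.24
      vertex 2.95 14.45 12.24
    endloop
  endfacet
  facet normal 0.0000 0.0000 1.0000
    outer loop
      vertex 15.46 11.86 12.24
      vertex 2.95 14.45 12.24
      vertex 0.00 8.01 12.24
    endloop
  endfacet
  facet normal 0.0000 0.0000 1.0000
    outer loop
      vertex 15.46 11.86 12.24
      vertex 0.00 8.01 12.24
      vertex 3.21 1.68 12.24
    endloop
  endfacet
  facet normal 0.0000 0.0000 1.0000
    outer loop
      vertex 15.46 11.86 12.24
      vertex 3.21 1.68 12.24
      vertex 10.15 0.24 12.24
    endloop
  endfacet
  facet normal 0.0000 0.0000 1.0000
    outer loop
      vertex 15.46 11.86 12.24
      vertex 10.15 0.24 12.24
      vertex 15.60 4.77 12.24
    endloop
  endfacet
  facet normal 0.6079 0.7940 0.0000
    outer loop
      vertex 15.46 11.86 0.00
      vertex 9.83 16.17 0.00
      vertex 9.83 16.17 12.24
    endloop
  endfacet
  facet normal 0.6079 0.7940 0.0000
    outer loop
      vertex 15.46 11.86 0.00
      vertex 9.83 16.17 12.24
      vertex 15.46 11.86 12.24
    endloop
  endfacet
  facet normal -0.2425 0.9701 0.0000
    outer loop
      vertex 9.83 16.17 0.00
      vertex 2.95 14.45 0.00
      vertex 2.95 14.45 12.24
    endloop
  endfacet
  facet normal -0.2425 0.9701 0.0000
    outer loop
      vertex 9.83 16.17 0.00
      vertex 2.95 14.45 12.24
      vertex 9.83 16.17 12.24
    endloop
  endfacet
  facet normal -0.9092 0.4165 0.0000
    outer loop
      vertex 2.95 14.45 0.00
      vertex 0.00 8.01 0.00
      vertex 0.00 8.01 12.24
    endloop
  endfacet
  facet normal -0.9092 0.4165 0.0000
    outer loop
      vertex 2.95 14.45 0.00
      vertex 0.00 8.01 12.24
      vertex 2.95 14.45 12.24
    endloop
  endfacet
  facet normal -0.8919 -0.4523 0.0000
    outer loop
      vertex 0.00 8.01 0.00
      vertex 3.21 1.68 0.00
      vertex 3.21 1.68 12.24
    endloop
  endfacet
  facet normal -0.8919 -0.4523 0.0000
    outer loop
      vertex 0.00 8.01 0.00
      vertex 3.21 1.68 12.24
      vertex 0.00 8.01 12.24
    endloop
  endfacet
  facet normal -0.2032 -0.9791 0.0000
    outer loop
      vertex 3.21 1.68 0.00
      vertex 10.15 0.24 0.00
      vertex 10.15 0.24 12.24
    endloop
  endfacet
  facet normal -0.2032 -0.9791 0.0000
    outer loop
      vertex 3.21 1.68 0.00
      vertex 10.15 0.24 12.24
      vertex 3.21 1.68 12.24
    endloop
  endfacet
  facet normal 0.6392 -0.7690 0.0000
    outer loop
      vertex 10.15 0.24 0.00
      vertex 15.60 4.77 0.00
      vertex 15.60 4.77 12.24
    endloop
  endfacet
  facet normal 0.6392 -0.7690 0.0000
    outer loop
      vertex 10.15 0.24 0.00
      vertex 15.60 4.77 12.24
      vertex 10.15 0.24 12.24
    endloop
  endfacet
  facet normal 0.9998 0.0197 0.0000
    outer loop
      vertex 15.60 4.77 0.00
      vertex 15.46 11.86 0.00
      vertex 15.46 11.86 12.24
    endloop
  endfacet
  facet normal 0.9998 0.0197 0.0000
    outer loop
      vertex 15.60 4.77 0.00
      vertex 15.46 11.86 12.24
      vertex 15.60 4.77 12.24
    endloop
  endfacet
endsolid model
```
; perimeter-only toolpath
G21 ; units = mm
G90 ; absolute positioning
G28 ; home
; layer 1
G0 Z2.04
G0 X15.46 Y11.86
G1 X9.83 Y16.17
G1 X2.95 Y14.45
G1 X0.00 Y8.01
G1 X3.21 Y1.68
G1 X10.15 Y0.24
G1 X15.60 Y4.77
G1 X15.46 Y11.86
; layer 2
G0 Z4.08
G0 X15.46 Y11.86
G1 X9.83 Y16.17
G1 X2.95 Y14.45
G1 X0.00 Y8.01
G1 X3.21 Y1.68
G1 X10.15 Y0.24
G1 X15.60 Y4.77
G1 X15.46 Y11.86
; layer 3
G0 Z6.12
G0 X15.46 Y11.86
G1 X9.83 Y16.17
G1 X2.95 Y14.45
G1 X0.00 Y8.01
G1 X3.21 Y1.68
G1 X10.15 Y0.24
G1 X15.60 Y4.77
G1 X15.46 Y11.86
; layer 4
G0 Z8.16
G0 X15.46 Y11.86
G1 X9.83 Y16.17
G1 X2.95 Y14.45
G1 X0.00 Y8.01
G1 X3.21 Y1.68
G1 X10.15 Y0.24
G1 X15.60 Y4.77
G1 X15.46 Y11.86
; layer 5
G0 Z10.20
G0 X15.46 Y11.86
G1 X9.83 Y16.17
G1 X2.95 Y14.45
G1 X0.00 Y8.01
G1 X3.21 Y1.68
G1 X10.15 Y0.24
G1 X15.60 Y4.77
G1 X15.46 Y11.86
; layer 6
G0 Z12.24
G0 X15.46 Y11.86
G1 X9.83 Y16.17
G1 X2.95 Y14.45
G1 X0.00 Y8.01
G1 X3.21 Y1.68
G1 X10.15 Y0.24
G1 X15.60 Y4.77
G1 X15.46 Y11.86
M2 ; end

The solid is a regular 7-sided prism (a cylinder approximated with 7 flat sides), circumscribed radius ≈ 8.17 mm, height ≈ 12.2 mm. Slicing at Δz = 2.04 mm — 6 equal slices spanning the solid's height, so layer i sits at z = i·h/6 — gives 6 non-empty perimeters. Each is a 7-segment closed polygon; G0 lifts to the layer z and rapids to the start vertex, then G1 traces the edges.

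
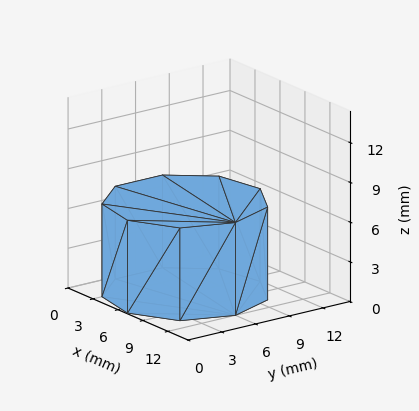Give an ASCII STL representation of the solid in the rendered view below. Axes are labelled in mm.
Reading the render: the shape is a regular 9-sided prism (a cylinder approximated with 9 flat sides), circumscribed radius ≈ 6 mm, height ≈ 7 mm (dimensions read to the nearest mm from the axis ticks). For the STL, each face is triangulated and given an outward normal.

solid part
  facet normal 0.0000 0.0000 -1.0000
    outer loop
      vertex 7.0 11.9 0.0
      vertex 10.6 9.9 0.0
      vertex 12.0 6.0 0.0
    endloop
  endfacet
  facet normal 0.0000 0.0000 -1.0000
    outer loop
      vertex 3.0 11.2 0.0
      vertex 7.0 11.9 0.0
      vertex 12.0 6.0 0.0
    endloop
  endfacet
  facet normal 0.0000 0.0000 -1.0000
    outer loop
      vertex 0.4 8.1 0.0
      vertex 3.0 11.2 0.0
      vertex 12.0 6.0 0.0
    endloop
  endfacet
  facet normal 0.0000 0.0000 -1.0000
    outer loop
      vertex 0.4 3.9 0.0
      vertex 0.4 8.1 0.0
      vertex 12.0 6.0 0.0
    endloop
  endfacet
  facet normal 0.0000 0.0000 -1.0000
    outer loop
      vertex 3.0 0.8 0.0
      vertex 0.4 3.9 0.0
      vertex 12.0 6.0 0.0
    endloop
  endfacet
  facet normal 0.0000 0.0000 -1.0000
    outer loop
      vertex 7.0 0.1 0.0
      vertex 3.0 0.8 0.0
      vertex 12.0 6.0 0.0
    endloop
  endfacet
  facet normal 0.0000 0.0000 -1.0000
    outer loop
      vertex 10.6 2.1 0.0
      vertex 7.0 0.1 0.0
      vertex 12.0 6.0 0.0
    endloop
  endfacet
  facet normal 0.0000 0.0000 1.0000
    outer loop
      vertex 12.0 6.0 7.0
      vertex 10.6 9.9 7.0
      vertex 7.0 11.9 7.0
    endloop
  endfacet
  facet normal 0.0000 0.0000 1.0000
    outer loop
      vertex 12.0 6.0 7.0
      vertex 7.0 11.9 7.0
      vertex 3.0 11.2 7.0
    endloop
  endfacet
  facet normal 0.0000 0.0000 1.0000
    outer loop
      vertex 12.0 6.0 7.0
      vertex 3.0 11.2 7.0
      vertex 0.4 8.1 7.0
    endloop
  endfacet
  facet normal 0.0000 0.0000 1.0000
    outer loop
      vertex 12.0 6.0 7.0
      vertex 0.4 8.1 7.0
      vertex 0.4 3.9 7.0
    endloop
  endfacet
  facet normal 0.0000 0.0000 1.0000
    outer loop
      vertex 12.0 6.0 7.0
      vertex 0.4 3.9 7.0
      vertex 3.0 0.8 7.0
    endloop
  endfacet
  facet normal 0.0000 0.0000 1.0000
    outer loop
      vertex 12.0 6.0 7.0
      vertex 3.0 0.8 7.0
      vertex 7.0 0.1 7.0
    endloop
  endfacet
  facet normal 0.0000 0.0000 1.0000
    outer loop
      vertex 12.0 6.0 7.0
      vertex 7.0 0.1 7.0
      vertex 10.6 2.1 7.0
    endloop
  endfacet
  facet normal 0.9412 0.3379 0.0000
    outer loop
      vertex 12.0 6.0 0.0
      vertex 10.6 9.9 0.0
      vertex 10.6 9.9 7.0
    endloop
  endfacet
  facet normal 0.9412 0.3379 0.0000
    outer loop
      vertex 12.0 6.0 0.0
      vertex 10.6 9.9 7.0
      vertex 12.0 6.0 7.0
    endloop
  endfacet
  facet normal 0.4856 0.8742 0.0000
    outer loop
      vertex 10.6 9.9 0.0
      vertex 7.0 11.9 0.0
      vertex 7.0 11.9 7.0
    endloop
  endfacet
  facet normal 0.4856 0.8742 0.0000
    outer loop
      vertex 10.6 9.9 0.0
      vertex 7.0 11.9 7.0
      vertex 10.6 9.9 7.0
    endloop
  endfacet
  facet normal -0.1724 0.9850 0.0000
    outer loop
      vertex 7.0 11.9 0.0
      vertex 3.0 11.2 0.0
      vertex 3.0 11.2 7.0
    endloop
  endfacet
  facet normal -0.1724 0.9850 0.0000
    outer loop
      vertex 7.0 11.9 0.0
      vertex 3.0 11.2 7.0
      vertex 7.0 11.9 7.0
    endloop
  endfacet
  facet normal -0.7662 0.6426 0.0000
    outer loop
      vertex 3.0 11.2 0.0
      vertex 0.4 8.1 0.0
      vertex 0.4 8.1 7.0
    endloop
  endfacet
  facet normal -0.7662 0.6426 0.0000
    outer loop
      vertex 3.0 11.2 0.0
      vertex 0.4 8.1 7.0
      vertex 3.0 11.2 7.0
    endloop
  endfacet
  facet normal -1.0000 0.0000 0.0000
    outer loop
      vertex 0.4 8.1 0.0
      vertex 0.4 3.9 0.0
      vertex 0.4 3.9 7.0
    endloop
  endfacet
  facet normal -1.0000 0.0000 0.0000
    outer loop
      vertex 0.4 8.1 0.0
      vertex 0.4 3.9 7.0
      vertex 0.4 8.1 7.0
    endloop
  endfacet
  facet normal -0.7662 -0.6426 0.0000
    outer loop
      vertex 0.4 3.9 0.0
      vertex 3.0 0.8 0.0
      vertex 3.0 0.8 7.0
    endloop
  endfacet
  facet normal -0.7662 -0.6426 0.0000
    outer loop
      vertex 0.4 3.9 0.0
      vertex 3.0 0.8 7.0
      vertex 0.4 3.9 7.0
    endloop
  endfacet
  facet normal -0.1724 -0.9850 0.0000
    outer loop
      vertex 3.0 0.8 0.0
      vertex 7.0 0.1 0.0
      vertex 7.0 0.1 7.0
    endloop
  endfacet
  facet normal -0.1724 -0.9850 0.0000
    outer loop
      vertex 3.0 0.8 0.0
      vertex 7.0 0.1 7.0
      vertex 3.0 0.8 7.0
    endloop
  endfacet
  facet normal 0.4856 -0.8742 0.0000
    outer loop
      vertex 7.0 0.1 0.0
      vertex 10.6 2.1 0.0
      vertex 10.6 2.1 7.0
    endloop
  endfacet
  facet normal 0.4856 -0.8742 0.0000
    outer loop
      vertex 7.0 0.1 0.0
      vertex 10.6 2.1 7.0
      vertex 7.0 0.1 7.0
    endloop
  endfacet
  facet normal 0.9412 -0.3379 0.0000
    outer loop
      vertex 10.6 2.1 0.0
      vertex 12.0 6.0 0.0
      vertex 12.0 6.0 7.0
    endloop
  endfacet
  facet normal 0.9412 -0.3379 0.0000
    outer loop
      vertex 10.6 2.1 0.0
      vertex 12.0 6.0 7.0
      vertex 10.6 2.1 7.0
    endloop
  endfacet
endsolid part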